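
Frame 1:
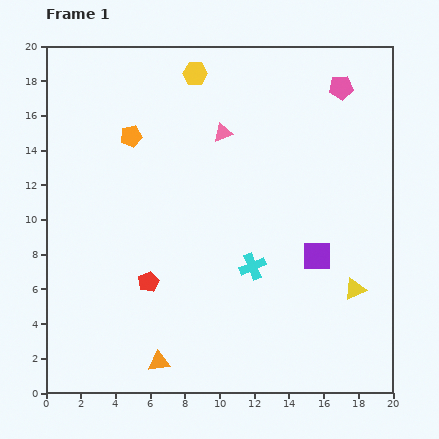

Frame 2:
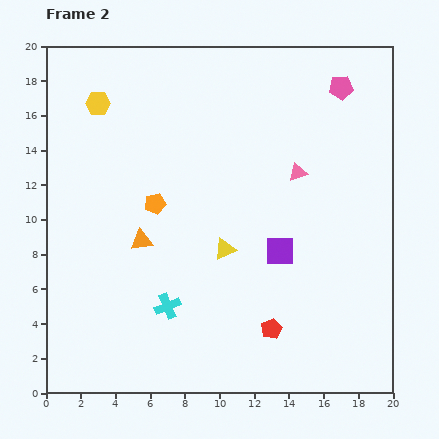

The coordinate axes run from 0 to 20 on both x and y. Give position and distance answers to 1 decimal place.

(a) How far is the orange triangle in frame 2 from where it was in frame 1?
7.1

The orange triangle moved from (6.5, 1.8) to (5.5, 8.8), a distance of √(1.0² + 7.0²) ≈ 7.1.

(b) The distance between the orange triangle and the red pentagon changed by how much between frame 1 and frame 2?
+4.5

Distance in frame 1: 4.6. Distance in frame 2: 9.1.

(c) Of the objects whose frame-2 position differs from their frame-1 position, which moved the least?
the purple square

(moved 2.1)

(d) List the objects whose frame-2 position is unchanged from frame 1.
the pink pentagon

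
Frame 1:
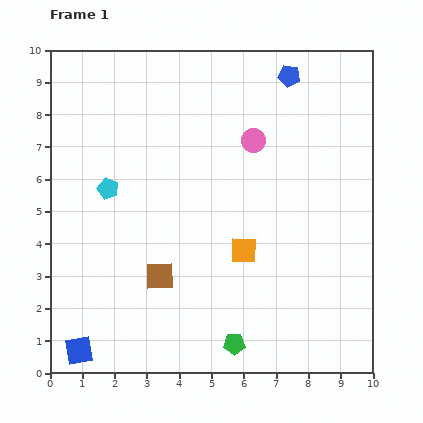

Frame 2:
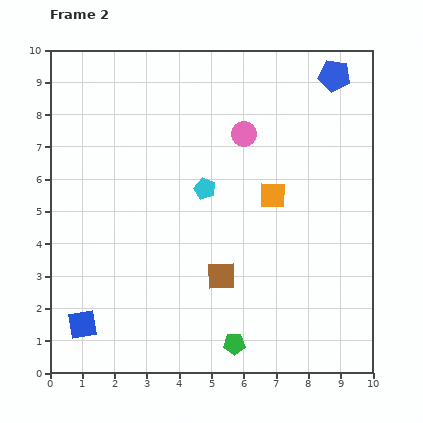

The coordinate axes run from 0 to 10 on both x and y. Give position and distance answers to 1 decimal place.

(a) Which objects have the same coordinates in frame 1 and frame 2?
the green pentagon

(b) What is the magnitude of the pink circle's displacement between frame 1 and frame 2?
0.4

The pink circle moved from (6.3, 7.2) to (6.0, 7.4), a distance of √(0.3² + 0.2²) ≈ 0.4.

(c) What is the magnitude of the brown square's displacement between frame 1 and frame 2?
1.9

The brown square moved from (3.4, 3.0) to (5.3, 3.0), a distance of √(1.9² + 0.0²) ≈ 1.9.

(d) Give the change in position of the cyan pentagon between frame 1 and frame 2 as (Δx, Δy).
(3.0, 0.0)

The cyan pentagon was at (1.8, 5.7) in frame 1 and (4.8, 5.7) in frame 2.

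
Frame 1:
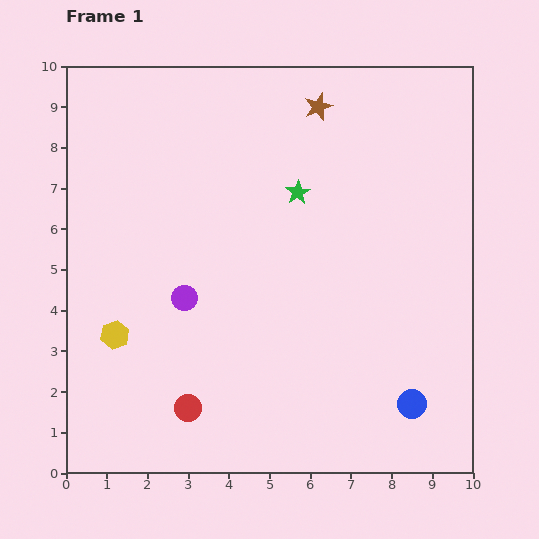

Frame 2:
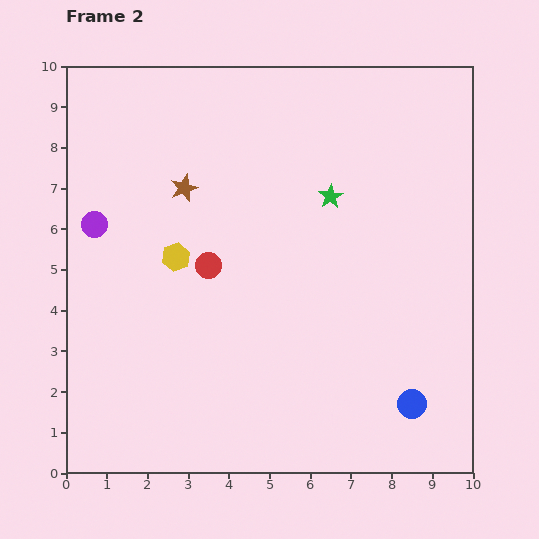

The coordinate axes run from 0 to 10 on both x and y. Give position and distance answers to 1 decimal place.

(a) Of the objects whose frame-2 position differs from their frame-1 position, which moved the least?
the green star

(moved 0.8)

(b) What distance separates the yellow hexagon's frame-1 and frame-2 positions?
2.4

The yellow hexagon moved from (1.2, 3.4) to (2.7, 5.3), a distance of √(1.5² + 1.9²) ≈ 2.4.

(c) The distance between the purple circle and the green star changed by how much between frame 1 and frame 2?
+2.0

Distance in frame 1: 3.8. Distance in frame 2: 5.8.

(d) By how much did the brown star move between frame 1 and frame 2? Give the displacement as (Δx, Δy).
(-3.3, -2.0)

The brown star was at (6.2, 9.0) in frame 1 and (2.9, 7.0) in frame 2.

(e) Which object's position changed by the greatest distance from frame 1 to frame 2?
the brown star

(moved 3.9; next 3.5)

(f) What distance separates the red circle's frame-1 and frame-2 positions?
3.5

The red circle moved from (3.0, 1.6) to (3.5, 5.1), a distance of √(0.5² + 3.5²) ≈ 3.5.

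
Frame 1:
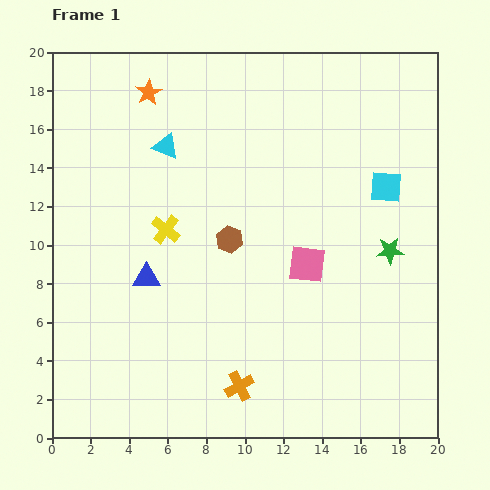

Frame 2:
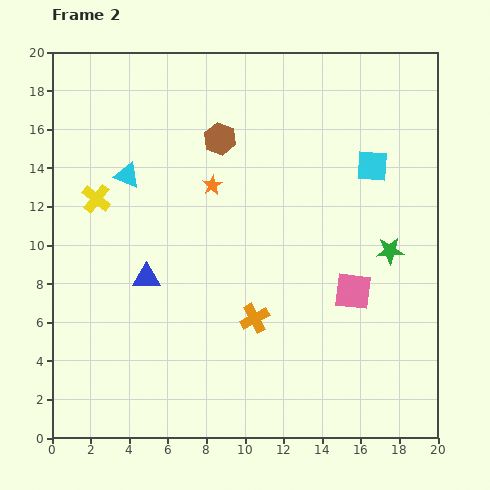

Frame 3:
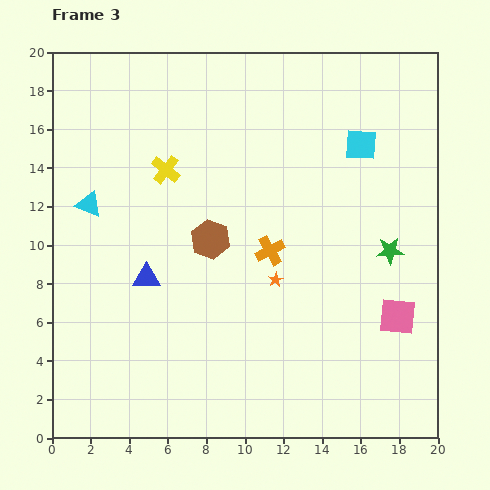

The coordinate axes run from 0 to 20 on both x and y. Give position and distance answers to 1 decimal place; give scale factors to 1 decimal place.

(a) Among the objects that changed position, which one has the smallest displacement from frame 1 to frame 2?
the cyan square

(moved 1.3)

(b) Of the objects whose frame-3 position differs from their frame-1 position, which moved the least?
the brown hexagon

(moved 1.0)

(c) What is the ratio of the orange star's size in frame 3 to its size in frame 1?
0.6×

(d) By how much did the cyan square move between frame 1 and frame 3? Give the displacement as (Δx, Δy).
(-1.3, 2.2)

The cyan square was at (17.3, 13.0) in frame 1 and (16.0, 15.2) in frame 3.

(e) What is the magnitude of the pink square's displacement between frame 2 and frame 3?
2.6

The pink square moved from (15.6, 7.6) to (17.9, 6.3), a distance of √(2.3² + 1.3²) ≈ 2.6.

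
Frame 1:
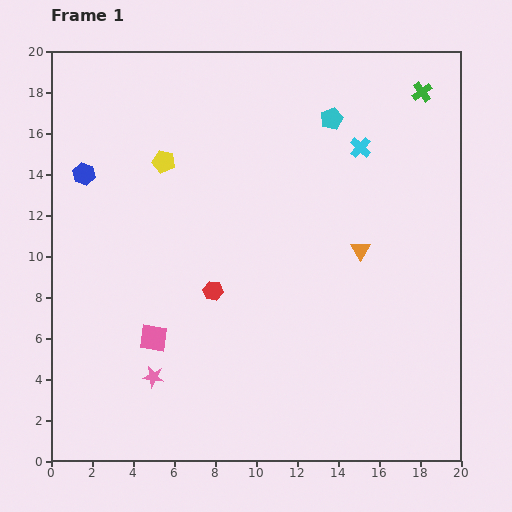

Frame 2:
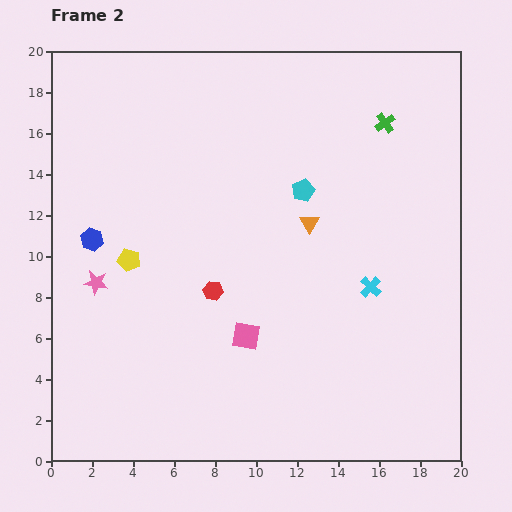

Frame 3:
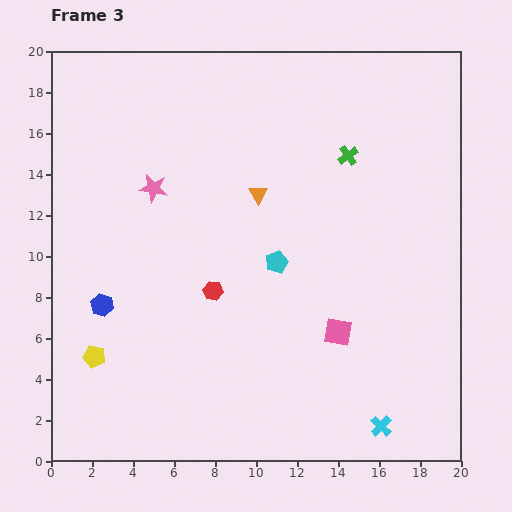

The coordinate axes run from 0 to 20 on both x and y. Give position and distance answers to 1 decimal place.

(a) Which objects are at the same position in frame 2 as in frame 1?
the red hexagon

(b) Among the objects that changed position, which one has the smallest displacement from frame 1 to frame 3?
the green cross

(moved 4.8)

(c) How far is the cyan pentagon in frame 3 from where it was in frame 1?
7.5

The cyan pentagon moved from (13.7, 16.7) to (11.0, 9.7), a distance of √(2.7² + 7.0²) ≈ 7.5.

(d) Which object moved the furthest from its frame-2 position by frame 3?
the cyan cross

(moved 6.8; next 5.4)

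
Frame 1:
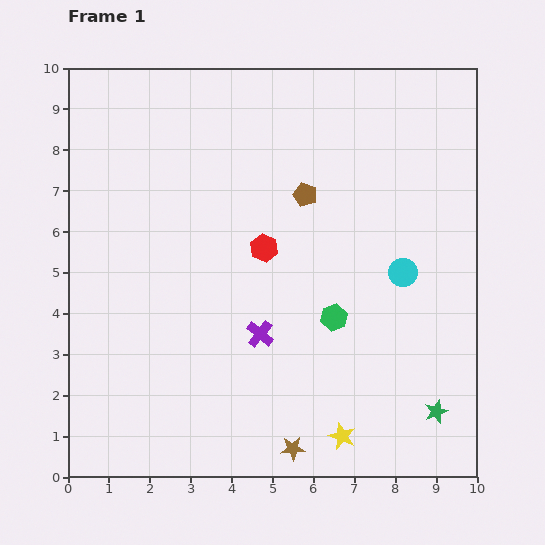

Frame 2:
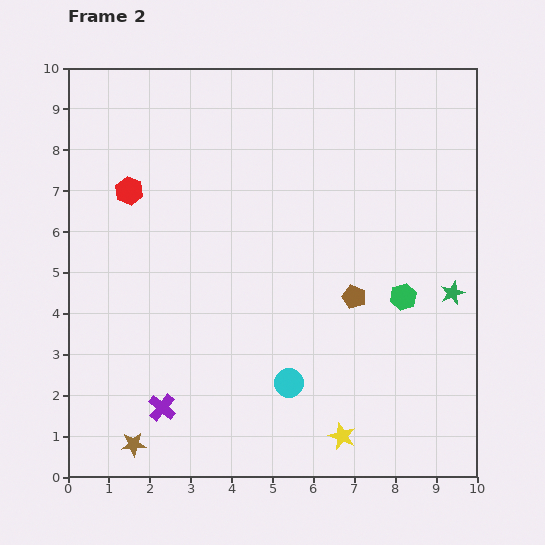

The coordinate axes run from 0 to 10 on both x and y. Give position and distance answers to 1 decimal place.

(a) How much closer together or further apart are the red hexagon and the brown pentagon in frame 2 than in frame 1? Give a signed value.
+4.5

Distance in frame 1: 1.6. Distance in frame 2: 6.1.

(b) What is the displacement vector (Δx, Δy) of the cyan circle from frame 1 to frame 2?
(-2.8, -2.7)

The cyan circle was at (8.2, 5.0) in frame 1 and (5.4, 2.3) in frame 2.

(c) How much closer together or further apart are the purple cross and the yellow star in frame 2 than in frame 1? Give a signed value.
+1.3

Distance in frame 1: 3.2. Distance in frame 2: 4.5.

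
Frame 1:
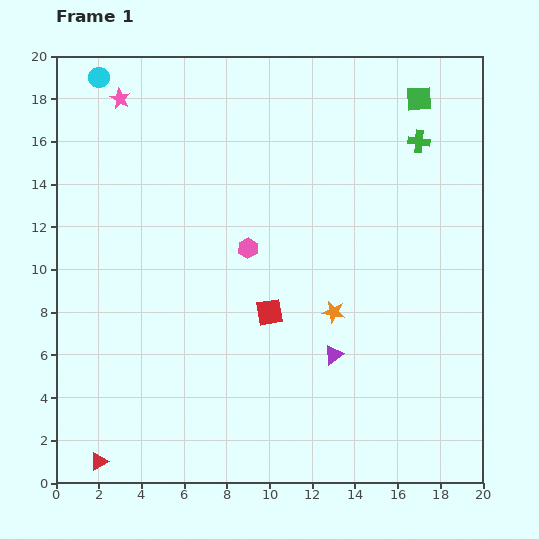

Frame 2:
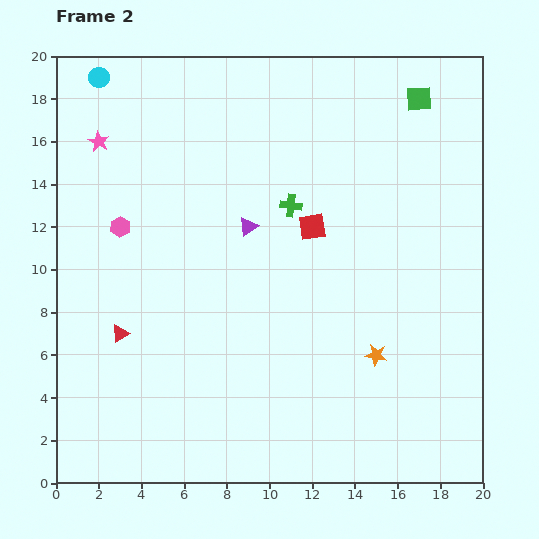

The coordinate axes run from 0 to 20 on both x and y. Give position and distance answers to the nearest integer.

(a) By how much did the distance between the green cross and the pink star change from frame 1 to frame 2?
-5

Distance in frame 1: 14. Distance in frame 2: 9.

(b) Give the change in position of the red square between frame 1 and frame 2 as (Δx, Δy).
(2, 4)

The red square was at (10, 8) in frame 1 and (12, 12) in frame 2.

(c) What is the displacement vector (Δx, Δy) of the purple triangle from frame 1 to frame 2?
(-4, 6)

The purple triangle was at (13, 6) in frame 1 and (9, 12) in frame 2.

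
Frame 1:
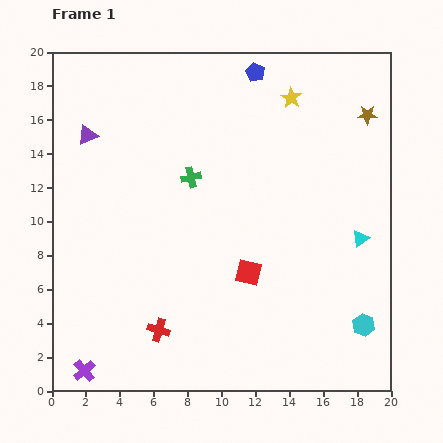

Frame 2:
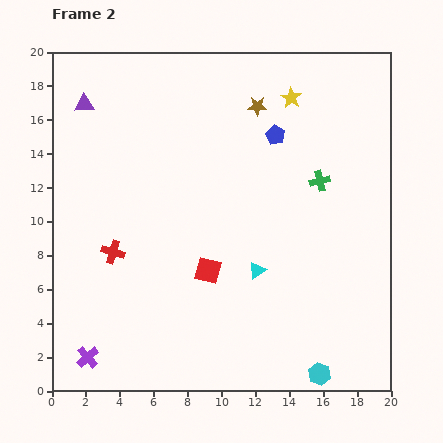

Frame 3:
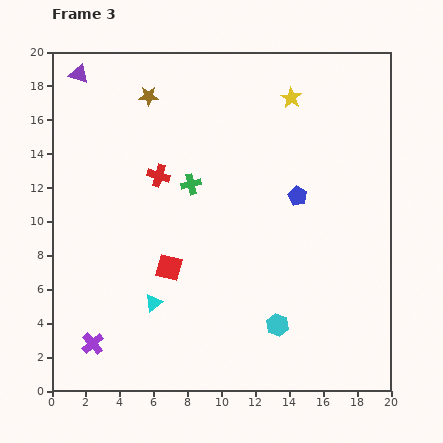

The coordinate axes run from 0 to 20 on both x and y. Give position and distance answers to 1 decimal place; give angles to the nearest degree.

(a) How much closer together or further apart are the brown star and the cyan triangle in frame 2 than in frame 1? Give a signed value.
+2.4

Distance in frame 1: 7.3. Distance in frame 2: 9.7.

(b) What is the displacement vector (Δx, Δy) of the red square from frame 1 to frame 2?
(-2.4, 0.1)

The red square was at (11.6, 7.0) in frame 1 and (9.2, 7.1) in frame 2.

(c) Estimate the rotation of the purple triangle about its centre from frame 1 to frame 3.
44° clockwise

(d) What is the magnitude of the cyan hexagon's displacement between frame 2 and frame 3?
3.8

The cyan hexagon moved from (15.8, 1.0) to (13.3, 3.9), a distance of √(2.5² + 2.9²) ≈ 3.8.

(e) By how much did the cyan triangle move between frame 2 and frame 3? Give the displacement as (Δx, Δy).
(-6.1, -1.9)

The cyan triangle was at (12.1, 7.1) in frame 2 and (6.0, 5.2) in frame 3.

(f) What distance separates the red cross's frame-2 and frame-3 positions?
5.2

The red cross moved from (3.6, 8.2) to (6.3, 12.7), a distance of √(2.7² + 4.5²) ≈ 5.2.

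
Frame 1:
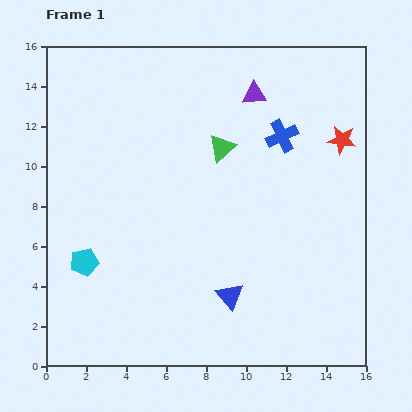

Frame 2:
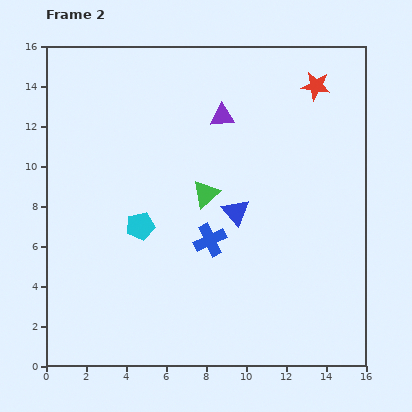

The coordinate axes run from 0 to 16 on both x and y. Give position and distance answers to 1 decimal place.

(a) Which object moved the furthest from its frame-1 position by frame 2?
the blue cross

(moved 6.3; next 4.2)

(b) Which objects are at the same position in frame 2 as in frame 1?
none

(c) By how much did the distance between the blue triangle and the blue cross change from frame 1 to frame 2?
-6.5

Distance in frame 1: 8.4. Distance in frame 2: 1.9.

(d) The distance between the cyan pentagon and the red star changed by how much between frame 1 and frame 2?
-3.1

Distance in frame 1: 14.3. Distance in frame 2: 11.2.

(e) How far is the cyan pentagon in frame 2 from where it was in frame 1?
3.3

The cyan pentagon moved from (1.9, 5.2) to (4.7, 7.0), a distance of √(2.8² + 1.8²) ≈ 3.3.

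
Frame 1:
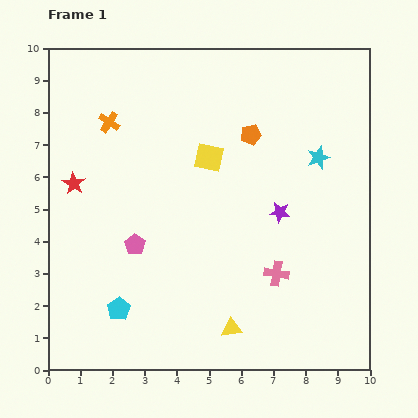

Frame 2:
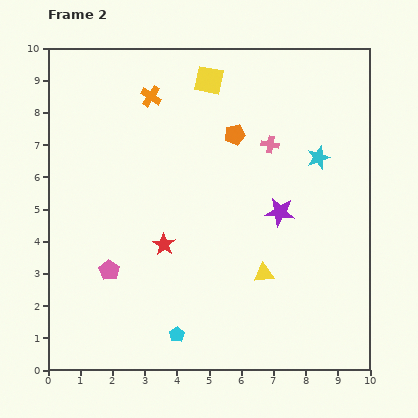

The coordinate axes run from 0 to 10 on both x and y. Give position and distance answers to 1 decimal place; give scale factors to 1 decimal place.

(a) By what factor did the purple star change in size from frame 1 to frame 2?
1.4×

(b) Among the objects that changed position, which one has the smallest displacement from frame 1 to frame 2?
the orange pentagon

(moved 0.5)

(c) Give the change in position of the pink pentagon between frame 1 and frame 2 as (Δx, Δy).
(-0.8, -0.8)

The pink pentagon was at (2.7, 3.9) in frame 1 and (1.9, 3.1) in frame 2.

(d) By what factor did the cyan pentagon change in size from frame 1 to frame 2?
0.7×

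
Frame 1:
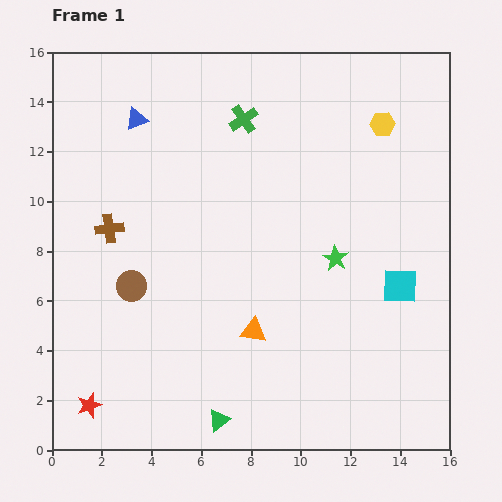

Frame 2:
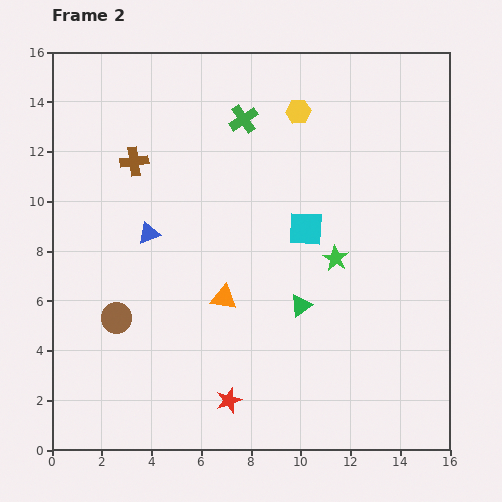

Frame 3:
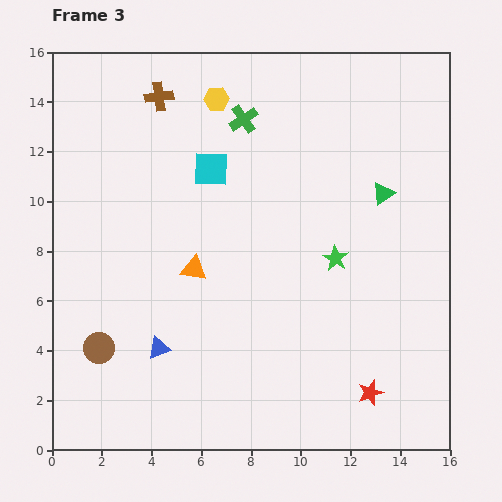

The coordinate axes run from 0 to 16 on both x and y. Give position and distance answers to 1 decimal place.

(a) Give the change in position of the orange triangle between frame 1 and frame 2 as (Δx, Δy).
(-1.2, 1.3)

The orange triangle was at (8.1, 4.8) in frame 1 and (6.9, 6.1) in frame 2.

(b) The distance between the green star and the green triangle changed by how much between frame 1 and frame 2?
-5.6

Distance in frame 1: 8.0. Distance in frame 2: 2.4.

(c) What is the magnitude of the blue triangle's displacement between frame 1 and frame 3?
9.2

The blue triangle moved from (3.4, 13.3) to (4.3, 4.1), a distance of √(0.9² + 9.2²) ≈ 9.2.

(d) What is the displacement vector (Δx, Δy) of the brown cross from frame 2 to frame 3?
(1.0, 2.6)

The brown cross was at (3.3, 11.6) in frame 2 and (4.3, 14.2) in frame 3.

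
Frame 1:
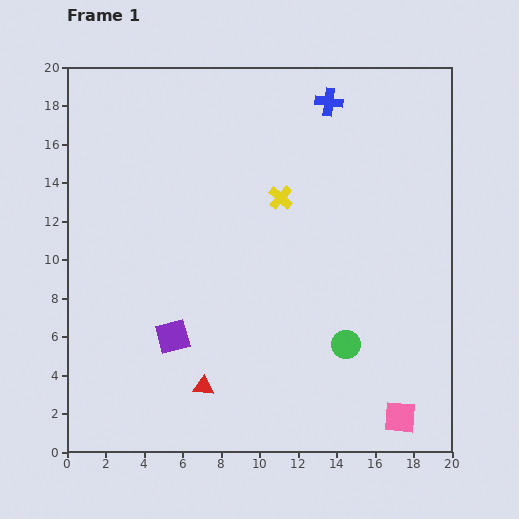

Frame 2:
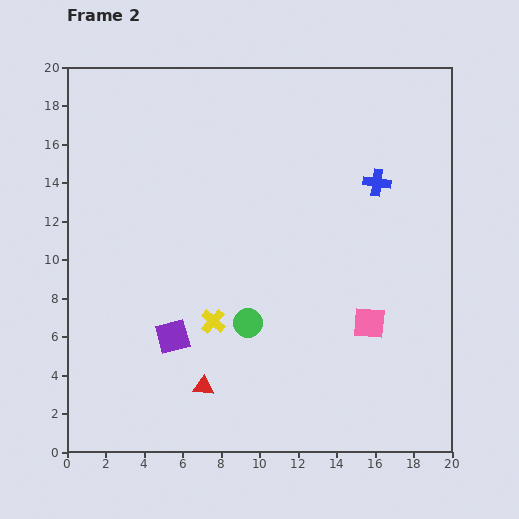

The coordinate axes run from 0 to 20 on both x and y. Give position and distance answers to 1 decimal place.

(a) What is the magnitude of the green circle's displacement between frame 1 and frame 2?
5.2

The green circle moved from (14.5, 5.6) to (9.4, 6.7), a distance of √(5.1² + 1.1²) ≈ 5.2.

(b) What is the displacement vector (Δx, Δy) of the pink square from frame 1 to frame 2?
(-1.6, 4.9)

The pink square was at (17.3, 1.8) in frame 1 and (15.7, 6.7) in frame 2.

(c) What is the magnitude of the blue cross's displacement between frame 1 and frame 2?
4.9

The blue cross moved from (13.6, 18.2) to (16.1, 14.0), a distance of √(2.5² + 4.2²) ≈ 4.9.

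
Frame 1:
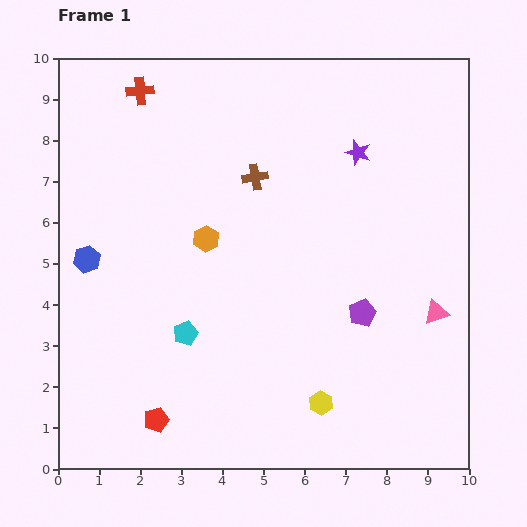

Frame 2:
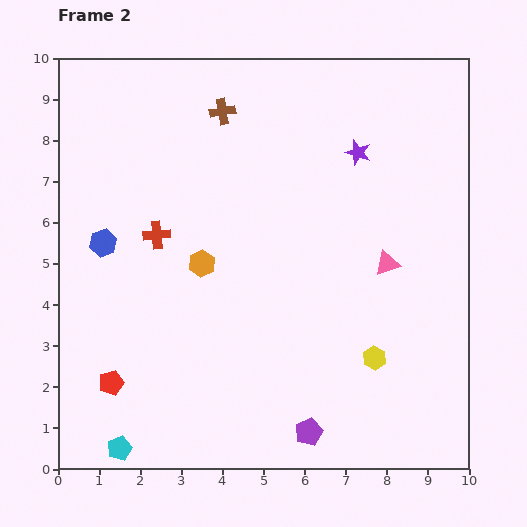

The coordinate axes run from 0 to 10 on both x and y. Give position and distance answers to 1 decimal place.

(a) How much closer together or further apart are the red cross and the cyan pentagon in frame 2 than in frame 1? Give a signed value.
-0.7

Distance in frame 1: 6.0. Distance in frame 2: 5.3.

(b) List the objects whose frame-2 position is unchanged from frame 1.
the purple star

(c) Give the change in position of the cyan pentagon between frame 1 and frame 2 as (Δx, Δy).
(-1.6, -2.8)

The cyan pentagon was at (3.1, 3.3) in frame 1 and (1.5, 0.5) in frame 2.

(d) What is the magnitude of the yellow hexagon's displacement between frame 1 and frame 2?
1.7

The yellow hexagon moved from (6.4, 1.6) to (7.7, 2.7), a distance of √(1.3² + 1.1²) ≈ 1.7.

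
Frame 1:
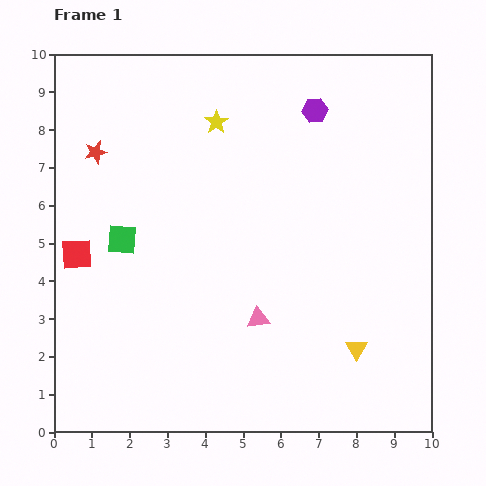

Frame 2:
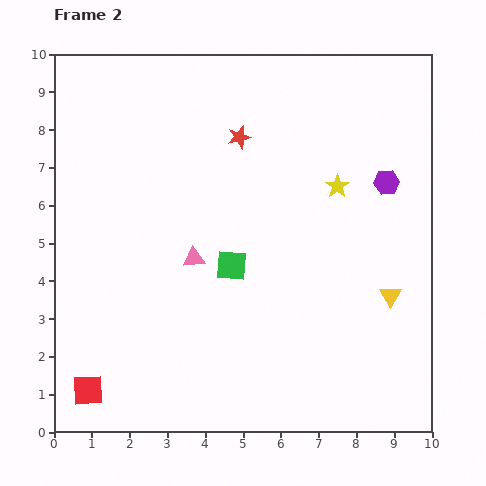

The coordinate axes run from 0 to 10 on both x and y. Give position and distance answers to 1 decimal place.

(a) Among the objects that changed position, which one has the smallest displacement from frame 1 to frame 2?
the yellow triangle

(moved 1.7)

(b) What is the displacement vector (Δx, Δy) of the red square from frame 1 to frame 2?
(0.3, -3.6)

The red square was at (0.6, 4.7) in frame 1 and (0.9, 1.1) in frame 2.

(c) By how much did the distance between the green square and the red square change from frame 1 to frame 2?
+3.7

Distance in frame 1: 1.3. Distance in frame 2: 5.0.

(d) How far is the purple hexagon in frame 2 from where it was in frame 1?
2.7

The purple hexagon moved from (6.9, 8.5) to (8.8, 6.6), a distance of √(1.9² + 1.9²) ≈ 2.7.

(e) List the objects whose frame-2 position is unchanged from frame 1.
none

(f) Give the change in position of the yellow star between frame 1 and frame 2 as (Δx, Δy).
(3.2, -1.7)

The yellow star was at (4.3, 8.2) in frame 1 and (7.5, 6.5) in frame 2.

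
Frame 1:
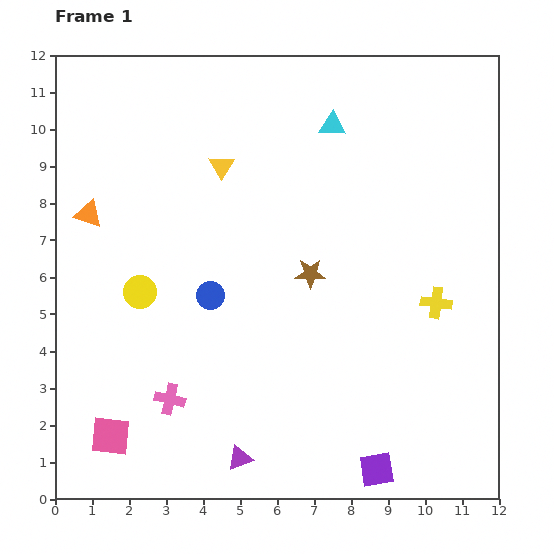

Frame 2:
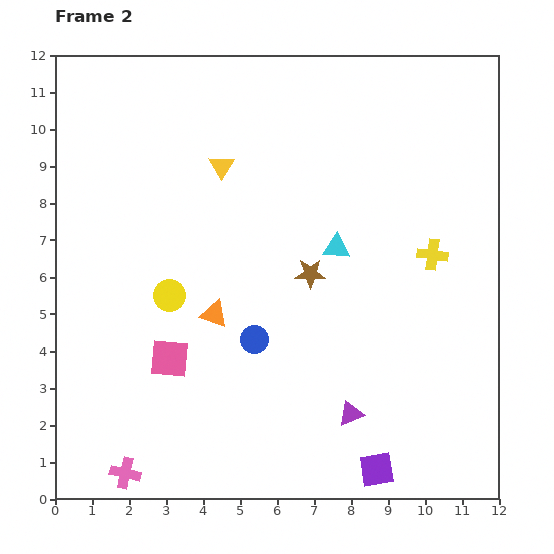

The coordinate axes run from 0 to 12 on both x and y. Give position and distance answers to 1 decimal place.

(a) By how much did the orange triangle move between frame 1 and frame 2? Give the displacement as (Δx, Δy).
(3.4, -2.7)

The orange triangle was at (0.9, 7.7) in frame 1 and (4.3, 5.0) in frame 2.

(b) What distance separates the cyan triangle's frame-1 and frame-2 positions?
3.3

The cyan triangle moved from (7.5, 10.1) to (7.6, 6.8), a distance of √(0.1² + 3.3²) ≈ 3.3.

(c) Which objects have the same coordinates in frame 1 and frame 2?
the purple square, the yellow triangle, the brown star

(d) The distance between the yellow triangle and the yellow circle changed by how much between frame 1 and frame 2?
-0.2

Distance in frame 1: 4.0. Distance in frame 2: 3.8.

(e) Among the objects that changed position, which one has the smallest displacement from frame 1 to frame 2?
the yellow circle

(moved 0.8)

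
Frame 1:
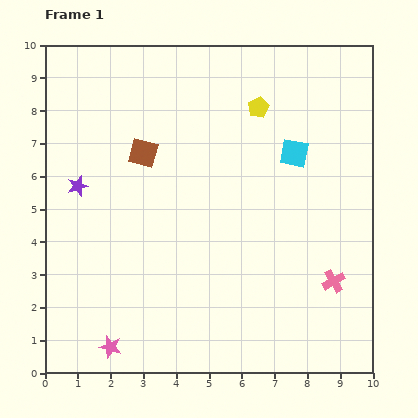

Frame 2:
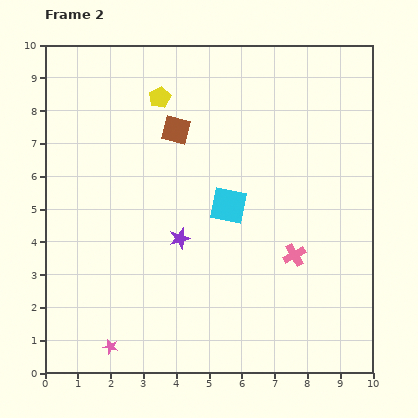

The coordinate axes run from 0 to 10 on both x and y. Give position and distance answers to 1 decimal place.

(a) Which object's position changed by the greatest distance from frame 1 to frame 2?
the purple star

(moved 3.5; next 3.0)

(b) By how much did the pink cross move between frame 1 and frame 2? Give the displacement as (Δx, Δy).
(-1.2, 0.8)

The pink cross was at (8.8, 2.8) in frame 1 and (7.6, 3.6) in frame 2.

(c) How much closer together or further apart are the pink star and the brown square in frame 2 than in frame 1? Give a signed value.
+0.9

Distance in frame 1: 6.0. Distance in frame 2: 6.9.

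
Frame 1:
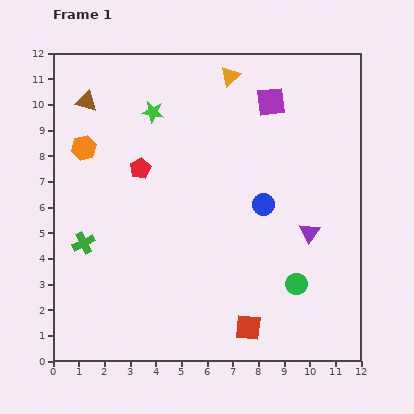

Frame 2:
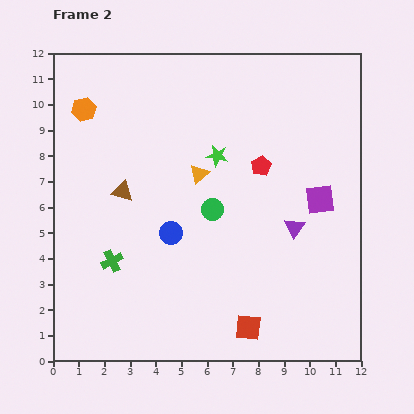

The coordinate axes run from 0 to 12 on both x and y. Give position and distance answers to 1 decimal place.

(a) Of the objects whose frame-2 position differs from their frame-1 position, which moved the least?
the purple triangle

(moved 0.6)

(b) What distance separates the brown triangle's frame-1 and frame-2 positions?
3.8

The brown triangle moved from (1.3, 10.1) to (2.7, 6.6), a distance of √(1.4² + 3.5²) ≈ 3.8.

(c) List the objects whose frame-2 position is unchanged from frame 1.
the red square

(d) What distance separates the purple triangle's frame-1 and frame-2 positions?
0.6

The purple triangle moved from (10.0, 5.0) to (9.4, 5.2), a distance of √(0.6² + 0.2²) ≈ 0.6.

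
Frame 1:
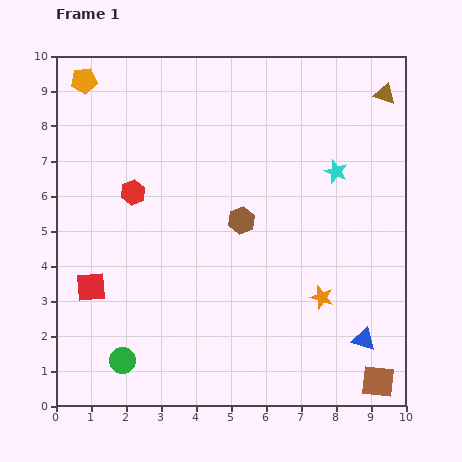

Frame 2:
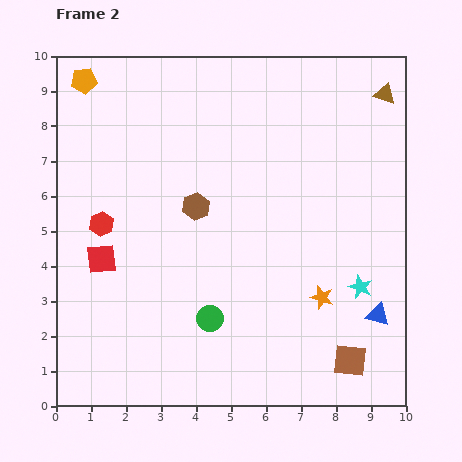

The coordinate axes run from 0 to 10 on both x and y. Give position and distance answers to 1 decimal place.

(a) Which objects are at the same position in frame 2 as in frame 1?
the brown triangle, the orange star, the orange pentagon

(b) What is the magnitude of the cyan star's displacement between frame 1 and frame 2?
3.4

The cyan star moved from (8.0, 6.7) to (8.7, 3.4), a distance of √(0.7² + 3.3²) ≈ 3.4.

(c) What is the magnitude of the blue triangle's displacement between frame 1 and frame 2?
0.8

The blue triangle moved from (8.8, 1.9) to (9.2, 2.6), a distance of √(0.4² + 0.7²) ≈ 0.8.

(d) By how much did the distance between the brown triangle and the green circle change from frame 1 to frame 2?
-2.6

Distance in frame 1: 10.7. Distance in frame 2: 8.1.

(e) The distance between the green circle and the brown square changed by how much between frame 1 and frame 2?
-3.1

Distance in frame 1: 7.3. Distance in frame 2: 4.2.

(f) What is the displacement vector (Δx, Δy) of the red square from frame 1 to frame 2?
(0.3, 0.8)

The red square was at (1.0, 3.4) in frame 1 and (1.3, 4.2) in frame 2.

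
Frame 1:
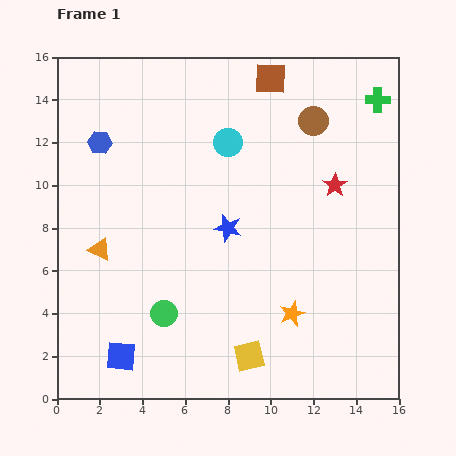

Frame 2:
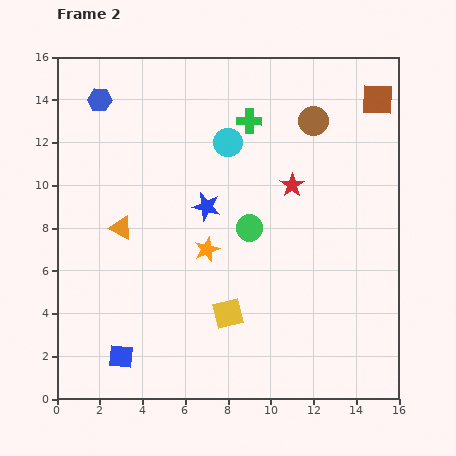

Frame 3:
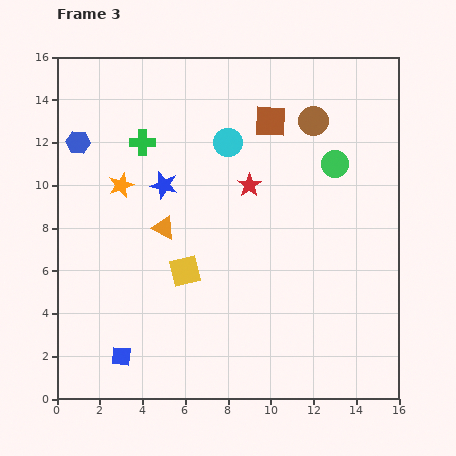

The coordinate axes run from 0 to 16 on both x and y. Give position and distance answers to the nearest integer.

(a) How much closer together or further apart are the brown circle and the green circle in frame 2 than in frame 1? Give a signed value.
-5

Distance in frame 1: 11. Distance in frame 2: 6.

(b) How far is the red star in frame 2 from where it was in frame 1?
2

The red star moved from (13, 10) to (11, 10), a distance of √(2² + 0²) ≈ 2.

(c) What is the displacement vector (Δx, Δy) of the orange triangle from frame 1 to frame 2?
(1, 1)

The orange triangle was at (2, 7) in frame 1 and (3, 8) in frame 2.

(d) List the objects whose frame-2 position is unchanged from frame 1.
the brown circle, the cyan circle, the blue square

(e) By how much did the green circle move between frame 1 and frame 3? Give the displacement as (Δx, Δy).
(8, 7)

The green circle was at (5, 4) in frame 1 and (13, 11) in frame 3.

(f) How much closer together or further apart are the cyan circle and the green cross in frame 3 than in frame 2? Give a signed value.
+3

Distance in frame 2: 1. Distance in frame 3: 4.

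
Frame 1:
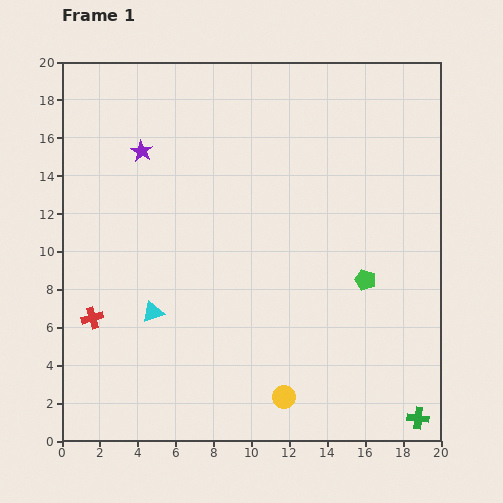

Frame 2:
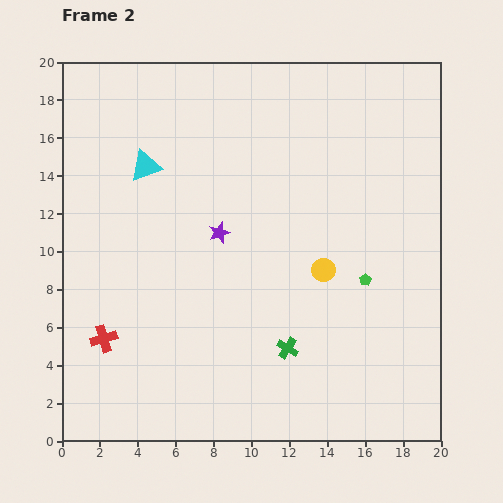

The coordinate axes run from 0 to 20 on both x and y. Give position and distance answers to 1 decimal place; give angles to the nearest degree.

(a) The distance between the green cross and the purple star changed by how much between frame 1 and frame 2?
-13.2

Distance in frame 1: 20.3. Distance in frame 2: 7.1.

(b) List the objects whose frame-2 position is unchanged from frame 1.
the green pentagon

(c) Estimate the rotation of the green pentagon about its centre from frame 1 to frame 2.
21° clockwise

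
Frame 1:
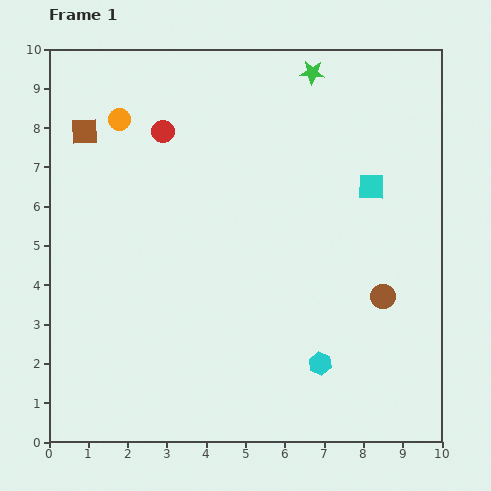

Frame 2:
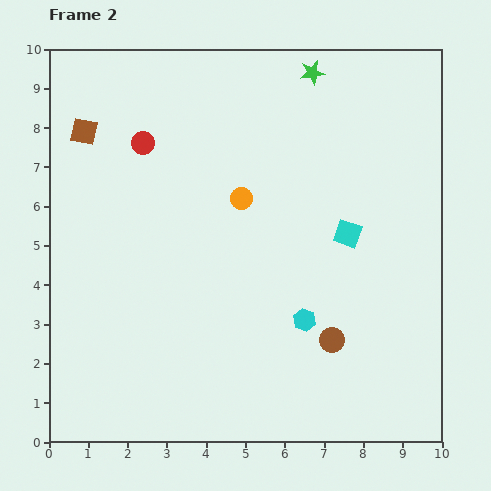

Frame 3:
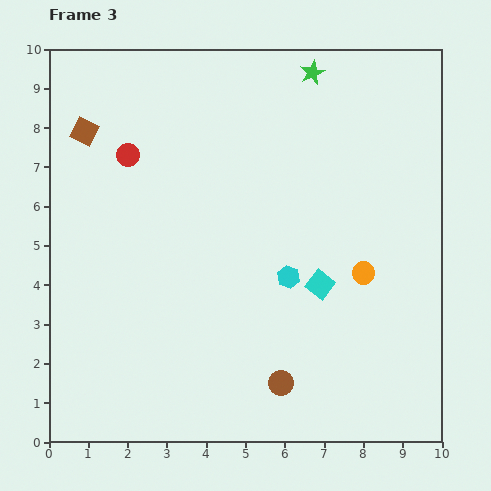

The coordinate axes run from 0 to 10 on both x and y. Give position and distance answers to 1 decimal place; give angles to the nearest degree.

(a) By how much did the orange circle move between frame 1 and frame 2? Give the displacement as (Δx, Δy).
(3.1, -2.0)

The orange circle was at (1.8, 8.2) in frame 1 and (4.9, 6.2) in frame 2.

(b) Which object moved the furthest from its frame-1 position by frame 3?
the orange circle

(moved 7.3; next 3.4)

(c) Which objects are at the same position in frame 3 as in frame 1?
the green star, the brown square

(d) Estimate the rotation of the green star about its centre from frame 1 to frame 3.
30° counter-clockwise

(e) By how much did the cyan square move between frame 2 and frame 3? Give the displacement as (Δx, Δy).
(-0.7, -1.3)

The cyan square was at (7.6, 5.3) in frame 2 and (6.9, 4.0) in frame 3.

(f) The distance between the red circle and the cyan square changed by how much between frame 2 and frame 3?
+0.2

Distance in frame 2: 5.7. Distance in frame 3: 5.9.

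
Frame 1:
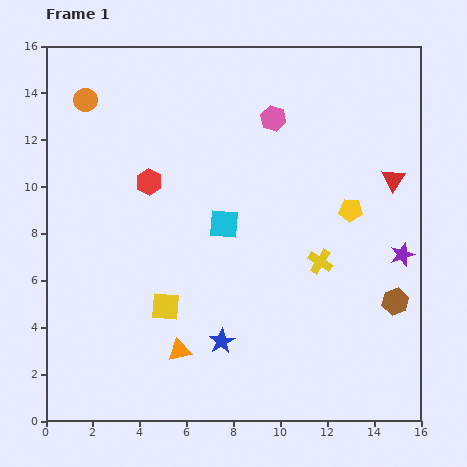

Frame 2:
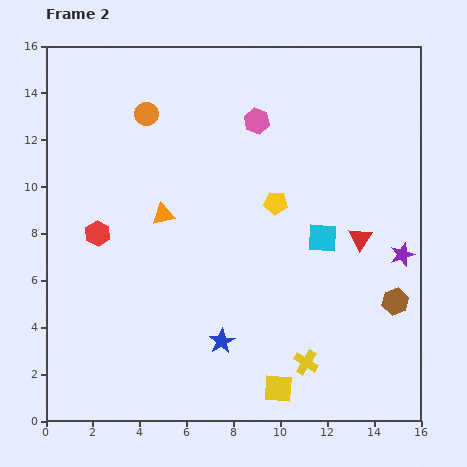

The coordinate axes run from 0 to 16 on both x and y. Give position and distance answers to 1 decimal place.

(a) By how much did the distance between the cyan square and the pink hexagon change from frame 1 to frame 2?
+0.7

Distance in frame 1: 5.0. Distance in frame 2: 5.7.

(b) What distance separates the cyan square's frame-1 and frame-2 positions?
4.2

The cyan square moved from (7.6, 8.4) to (11.8, 7.8), a distance of √(4.2² + 0.6²) ≈ 4.2.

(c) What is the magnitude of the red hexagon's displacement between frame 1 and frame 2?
3.1

The red hexagon moved from (4.4, 10.2) to (2.2, 8.0), a distance of √(2.2² + 2.2²) ≈ 3.1.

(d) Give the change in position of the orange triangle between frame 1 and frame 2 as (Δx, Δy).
(-0.7, 5.8)

The orange triangle was at (5.7, 3.0) in frame 1 and (5.0, 8.8) in frame 2.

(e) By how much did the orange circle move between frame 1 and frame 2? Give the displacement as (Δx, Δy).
(2.6, -0.6)

The orange circle was at (1.7, 13.7) in frame 1 and (4.3, 13.1) in frame 2.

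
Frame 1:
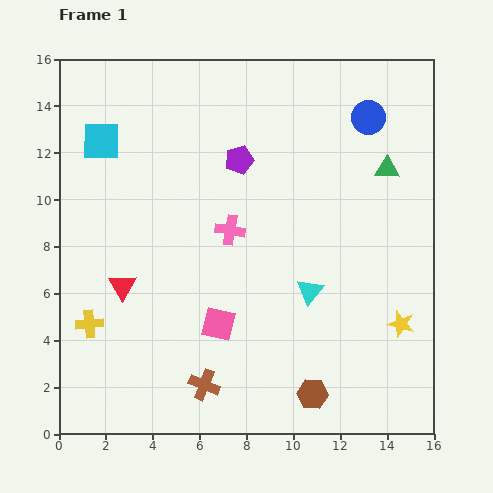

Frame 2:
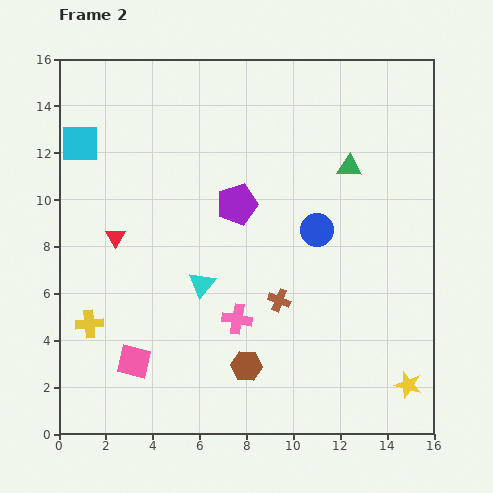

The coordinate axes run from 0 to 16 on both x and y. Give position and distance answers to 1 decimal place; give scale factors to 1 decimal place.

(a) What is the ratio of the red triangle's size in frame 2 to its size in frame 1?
0.7×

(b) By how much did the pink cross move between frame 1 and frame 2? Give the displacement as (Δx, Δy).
(0.3, -3.8)

The pink cross was at (7.3, 8.7) in frame 1 and (7.6, 4.9) in frame 2.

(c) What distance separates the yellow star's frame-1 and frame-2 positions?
2.6

The yellow star moved from (14.6, 4.7) to (14.9, 2.1), a distance of √(0.3² + 2.6²) ≈ 2.6.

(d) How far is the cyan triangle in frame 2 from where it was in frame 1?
4.6

The cyan triangle moved from (10.7, 6.1) to (6.1, 6.4), a distance of √(4.6² + 0.3²) ≈ 4.6.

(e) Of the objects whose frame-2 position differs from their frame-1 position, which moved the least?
the cyan square

(moved 0.9)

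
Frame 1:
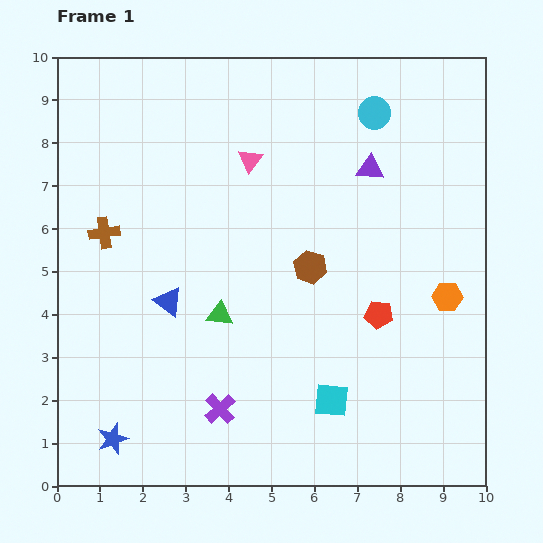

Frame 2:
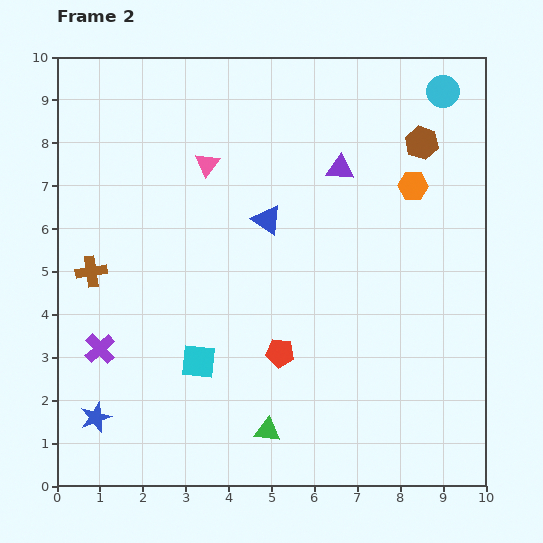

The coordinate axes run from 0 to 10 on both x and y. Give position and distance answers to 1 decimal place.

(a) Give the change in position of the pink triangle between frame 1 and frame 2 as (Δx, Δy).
(-1.0, -0.1)

The pink triangle was at (4.5, 7.6) in frame 1 and (3.5, 7.5) in frame 2.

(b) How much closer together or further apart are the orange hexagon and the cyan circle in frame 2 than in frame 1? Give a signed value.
-2.3

Distance in frame 1: 4.6. Distance in frame 2: 2.3.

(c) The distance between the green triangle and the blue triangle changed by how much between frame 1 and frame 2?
+3.7

Distance in frame 1: 1.2. Distance in frame 2: 4.9.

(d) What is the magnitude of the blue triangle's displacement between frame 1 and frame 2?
3.0

The blue triangle moved from (2.6, 4.3) to (4.9, 6.2), a distance of √(2.3² + 1.9²) ≈ 3.0.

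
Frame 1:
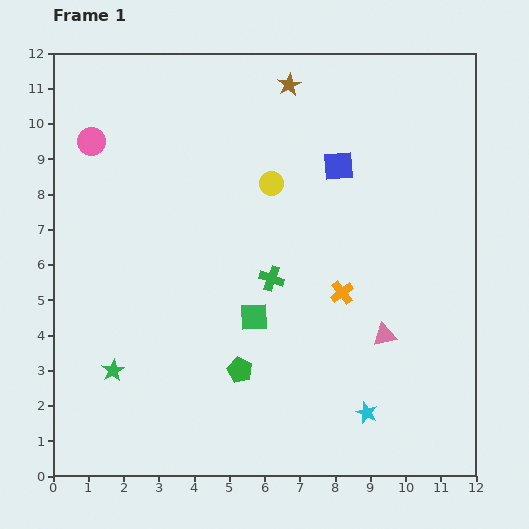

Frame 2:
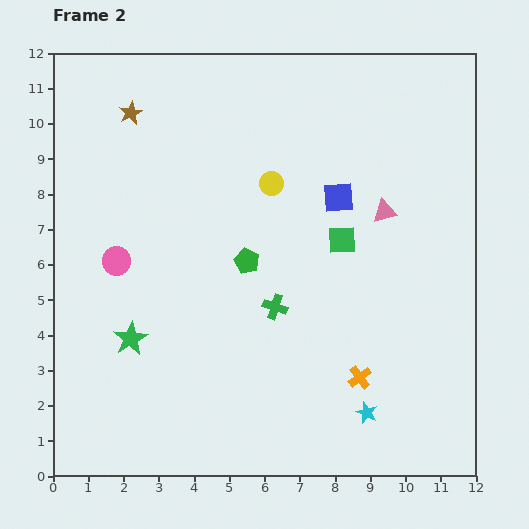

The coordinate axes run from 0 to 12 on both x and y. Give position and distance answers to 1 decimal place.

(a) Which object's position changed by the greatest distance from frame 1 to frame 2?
the brown star

(moved 4.6; next 3.5)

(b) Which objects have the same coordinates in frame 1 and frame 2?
the yellow circle, the cyan star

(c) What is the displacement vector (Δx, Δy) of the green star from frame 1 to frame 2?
(0.5, 0.9)

The green star was at (1.7, 3.0) in frame 1 and (2.2, 3.9) in frame 2.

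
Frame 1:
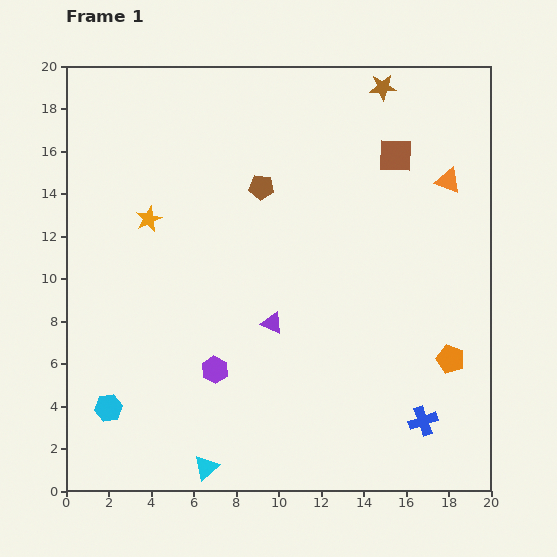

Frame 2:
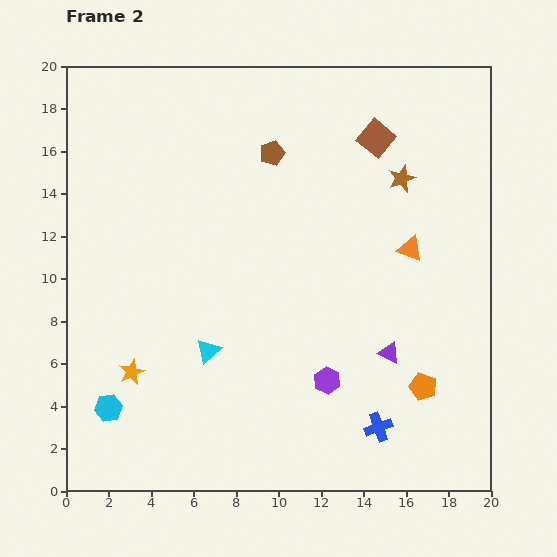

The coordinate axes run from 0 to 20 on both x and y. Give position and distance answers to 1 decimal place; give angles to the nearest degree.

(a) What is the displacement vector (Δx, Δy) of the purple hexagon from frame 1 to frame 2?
(5.3, -0.5)

The purple hexagon was at (7.0, 5.7) in frame 1 and (12.3, 5.2) in frame 2.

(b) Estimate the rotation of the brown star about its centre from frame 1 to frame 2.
18° counter-clockwise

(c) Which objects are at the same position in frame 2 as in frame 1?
the cyan hexagon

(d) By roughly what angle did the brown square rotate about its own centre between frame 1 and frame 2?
38° clockwise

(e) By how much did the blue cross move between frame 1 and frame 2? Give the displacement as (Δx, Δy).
(-2.1, -0.3)

The blue cross was at (16.8, 3.3) in frame 1 and (14.7, 3.0) in frame 2.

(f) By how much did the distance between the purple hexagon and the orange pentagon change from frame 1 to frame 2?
-6.6

Distance in frame 1: 11.1. Distance in frame 2: 4.5.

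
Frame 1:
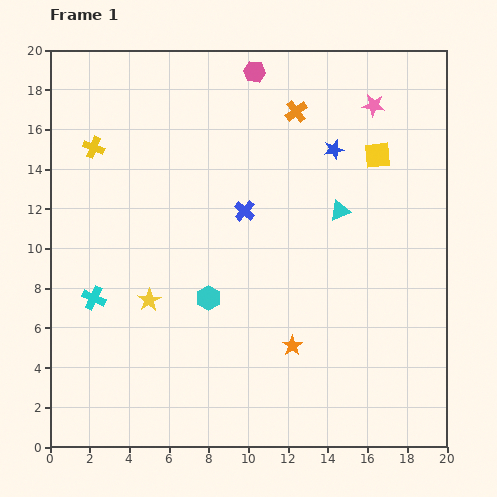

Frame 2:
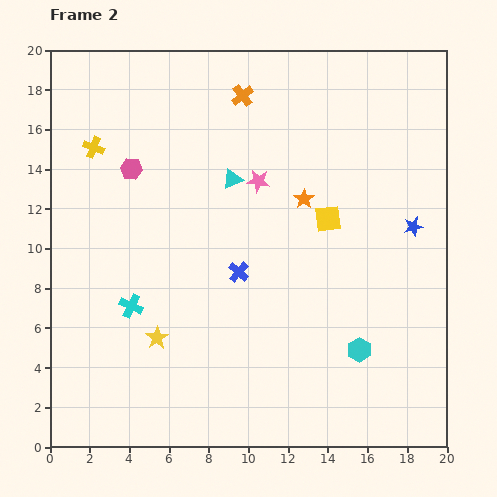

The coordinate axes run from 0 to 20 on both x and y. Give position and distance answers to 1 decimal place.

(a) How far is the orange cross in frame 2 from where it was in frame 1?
2.8

The orange cross moved from (12.4, 16.9) to (9.7, 17.7), a distance of √(2.7² + 0.8²) ≈ 2.8.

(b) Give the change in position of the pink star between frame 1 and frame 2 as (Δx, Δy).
(-5.8, -3.8)

The pink star was at (16.3, 17.2) in frame 1 and (10.5, 13.4) in frame 2.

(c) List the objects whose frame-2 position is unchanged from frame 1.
the yellow cross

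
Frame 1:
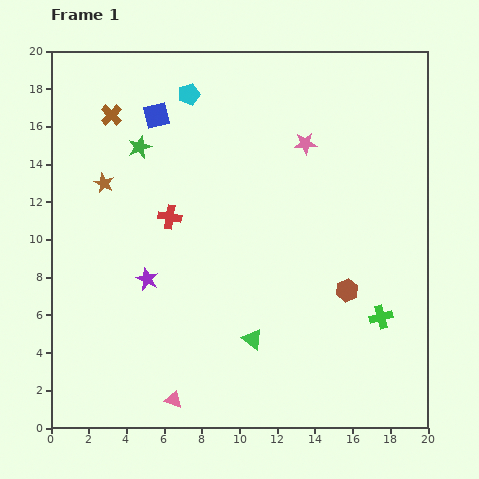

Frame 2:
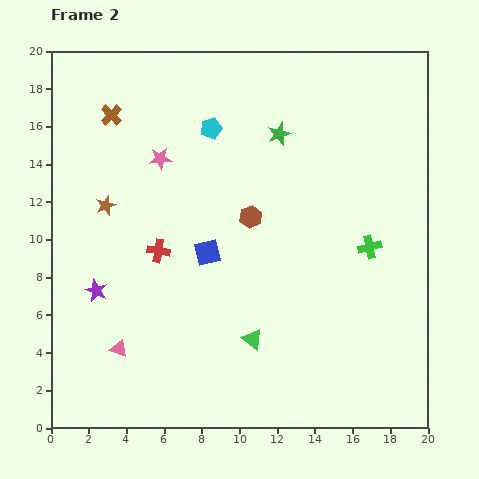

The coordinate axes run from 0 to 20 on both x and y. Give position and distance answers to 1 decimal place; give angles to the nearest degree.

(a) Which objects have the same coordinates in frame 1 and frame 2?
the green triangle, the brown cross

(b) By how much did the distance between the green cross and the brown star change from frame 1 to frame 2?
-2.1

Distance in frame 1: 16.3. Distance in frame 2: 14.2.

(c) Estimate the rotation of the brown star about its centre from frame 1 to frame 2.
26° clockwise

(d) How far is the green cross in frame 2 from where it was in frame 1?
3.7

The green cross moved from (17.5, 5.9) to (16.9, 9.6), a distance of √(0.6² + 3.7²) ≈ 3.7.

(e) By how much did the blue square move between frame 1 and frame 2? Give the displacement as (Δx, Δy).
(2.7, -7.3)

The blue square was at (5.6, 16.6) in frame 1 and (8.3, 9.3) in frame 2.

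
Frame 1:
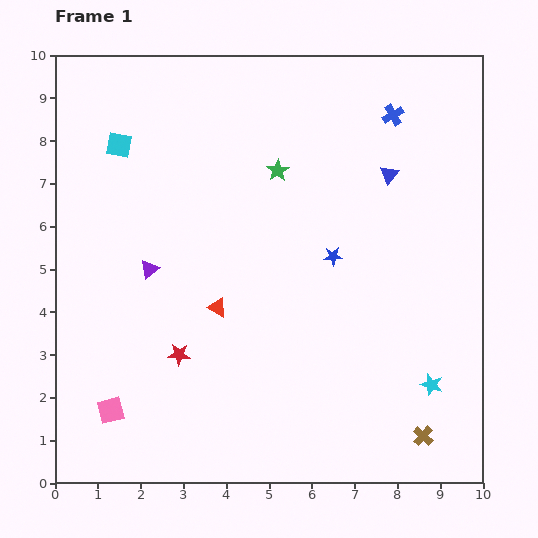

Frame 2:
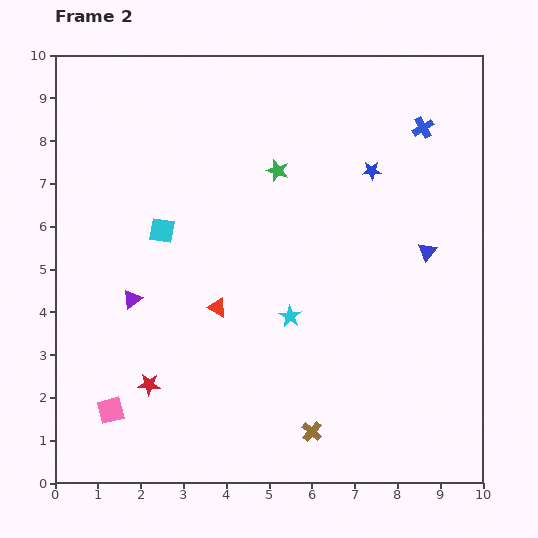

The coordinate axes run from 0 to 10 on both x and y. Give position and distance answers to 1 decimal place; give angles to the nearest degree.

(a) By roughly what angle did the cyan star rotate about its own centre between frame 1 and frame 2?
16° clockwise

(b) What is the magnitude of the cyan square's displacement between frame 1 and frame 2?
2.2

The cyan square moved from (1.5, 7.9) to (2.5, 5.9), a distance of √(1.0² + 2.0²) ≈ 2.2.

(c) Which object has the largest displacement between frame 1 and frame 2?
the cyan star

(moved 3.7; next 2.6)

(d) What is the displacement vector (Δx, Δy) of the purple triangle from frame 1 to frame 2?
(-0.4, -0.7)

The purple triangle was at (2.2, 5.0) in frame 1 and (1.8, 4.3) in frame 2.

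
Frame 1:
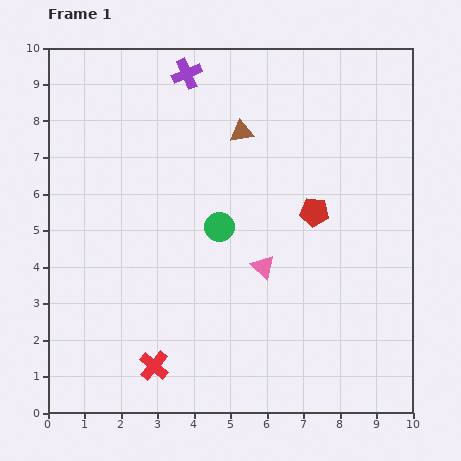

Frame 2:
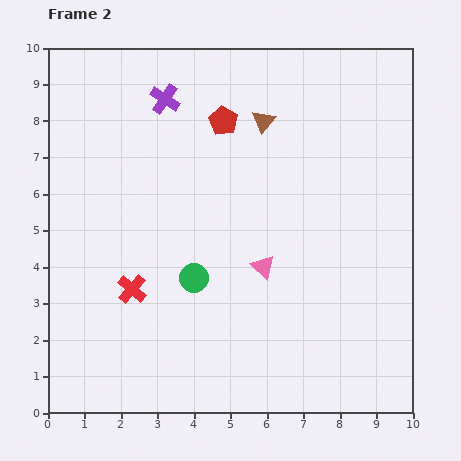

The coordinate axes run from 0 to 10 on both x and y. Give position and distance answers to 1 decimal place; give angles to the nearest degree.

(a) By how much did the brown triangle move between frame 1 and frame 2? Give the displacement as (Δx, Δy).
(0.6, 0.3)

The brown triangle was at (5.3, 7.7) in frame 1 and (5.9, 8.0) in frame 2.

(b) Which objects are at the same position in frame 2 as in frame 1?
the pink triangle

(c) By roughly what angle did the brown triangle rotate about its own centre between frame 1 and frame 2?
41° counter-clockwise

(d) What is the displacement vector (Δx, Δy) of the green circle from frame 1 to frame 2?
(-0.7, -1.4)

The green circle was at (4.7, 5.1) in frame 1 and (4.0, 3.7) in frame 2.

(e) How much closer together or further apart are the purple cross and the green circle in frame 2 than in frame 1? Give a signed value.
+0.7

Distance in frame 1: 4.3. Distance in frame 2: 5.0.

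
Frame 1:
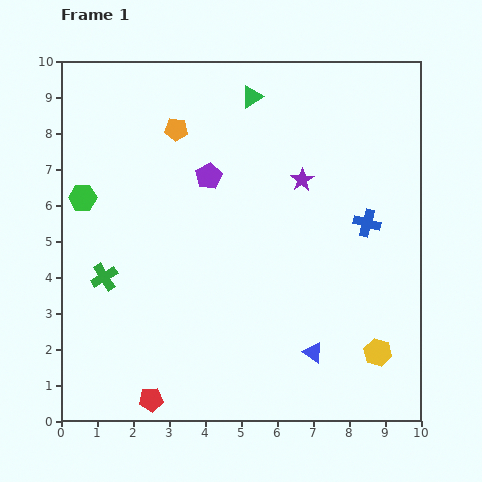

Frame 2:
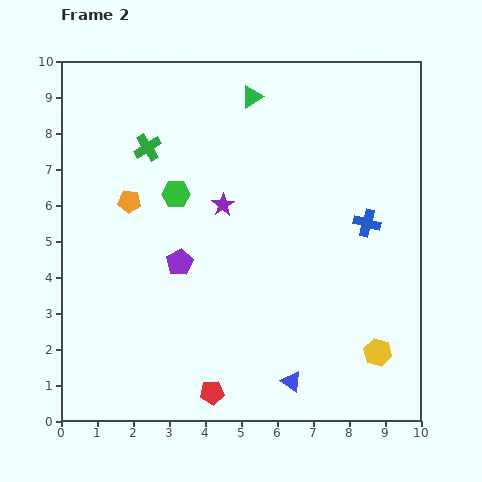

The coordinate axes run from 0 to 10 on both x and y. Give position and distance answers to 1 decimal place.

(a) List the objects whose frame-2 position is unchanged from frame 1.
the blue cross, the green triangle, the yellow hexagon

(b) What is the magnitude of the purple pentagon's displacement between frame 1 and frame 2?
2.5

The purple pentagon moved from (4.1, 6.8) to (3.3, 4.4), a distance of √(0.8² + 2.4²) ≈ 2.5.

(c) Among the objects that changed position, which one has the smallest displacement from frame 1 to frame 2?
the blue triangle

(moved 1.0)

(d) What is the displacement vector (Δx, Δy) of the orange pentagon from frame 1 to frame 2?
(-1.3, -2.0)

The orange pentagon was at (3.2, 8.1) in frame 1 and (1.9, 6.1) in frame 2.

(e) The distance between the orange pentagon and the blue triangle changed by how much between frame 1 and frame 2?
-0.6

Distance in frame 1: 7.3. Distance in frame 2: 6.7.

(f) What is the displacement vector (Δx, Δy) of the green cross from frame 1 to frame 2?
(1.2, 3.6)

The green cross was at (1.2, 4.0) in frame 1 and (2.4, 7.6) in frame 2.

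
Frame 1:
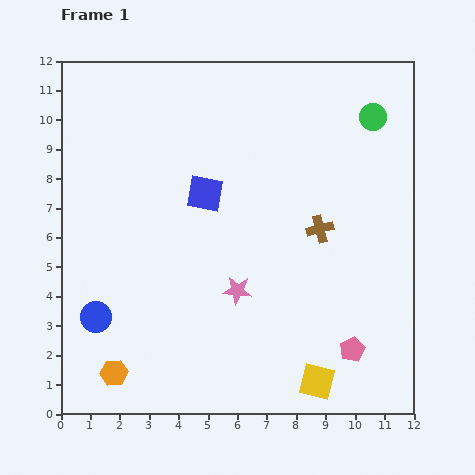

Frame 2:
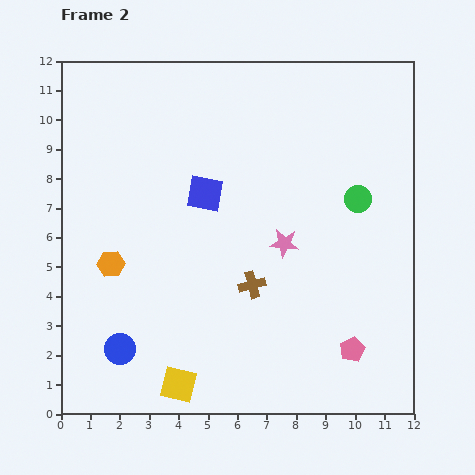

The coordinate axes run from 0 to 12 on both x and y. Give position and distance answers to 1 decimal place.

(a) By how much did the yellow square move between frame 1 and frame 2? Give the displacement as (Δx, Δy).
(-4.7, -0.1)

The yellow square was at (8.7, 1.1) in frame 1 and (4.0, 1.0) in frame 2.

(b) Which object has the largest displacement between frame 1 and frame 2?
the yellow square

(moved 4.7; next 3.7)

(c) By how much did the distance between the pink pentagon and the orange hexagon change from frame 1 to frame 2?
+0.6

Distance in frame 1: 8.1. Distance in frame 2: 8.7.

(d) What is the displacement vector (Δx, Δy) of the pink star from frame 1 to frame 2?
(1.6, 1.6)

The pink star was at (6.0, 4.2) in frame 1 and (7.6, 5.8) in frame 2.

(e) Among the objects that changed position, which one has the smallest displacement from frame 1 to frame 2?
the blue circle

(moved 1.4)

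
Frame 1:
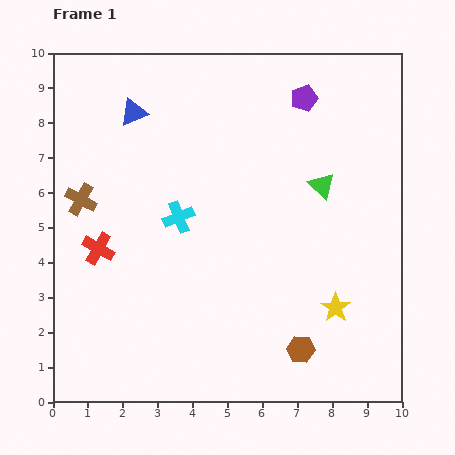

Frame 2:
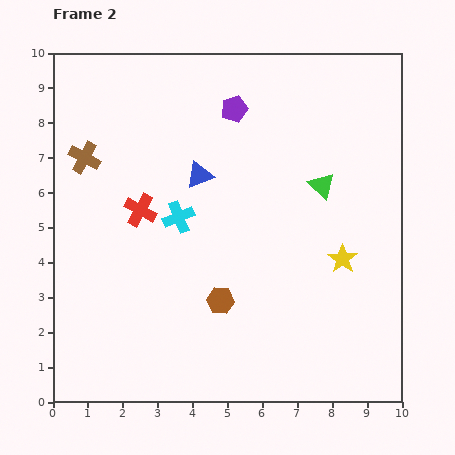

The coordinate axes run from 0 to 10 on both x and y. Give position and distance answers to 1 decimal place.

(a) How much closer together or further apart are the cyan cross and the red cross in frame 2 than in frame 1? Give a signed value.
-1.4

Distance in frame 1: 2.5. Distance in frame 2: 1.1.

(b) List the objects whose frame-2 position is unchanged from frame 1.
the green triangle, the cyan cross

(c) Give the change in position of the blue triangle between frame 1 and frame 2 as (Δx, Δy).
(1.9, -1.8)

The blue triangle was at (2.3, 8.3) in frame 1 and (4.2, 6.5) in frame 2.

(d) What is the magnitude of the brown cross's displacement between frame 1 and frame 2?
1.2

The brown cross moved from (0.8, 5.8) to (0.9, 7.0), a distance of √(0.1² + 1.2²) ≈ 1.2.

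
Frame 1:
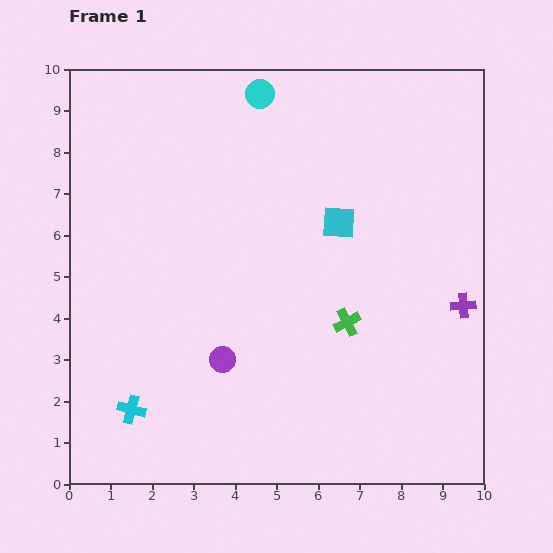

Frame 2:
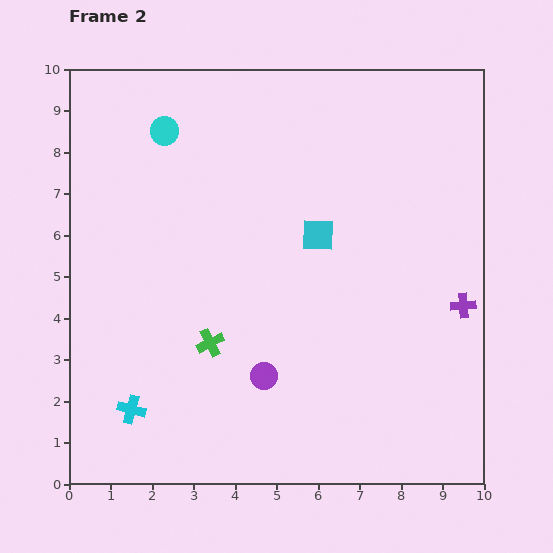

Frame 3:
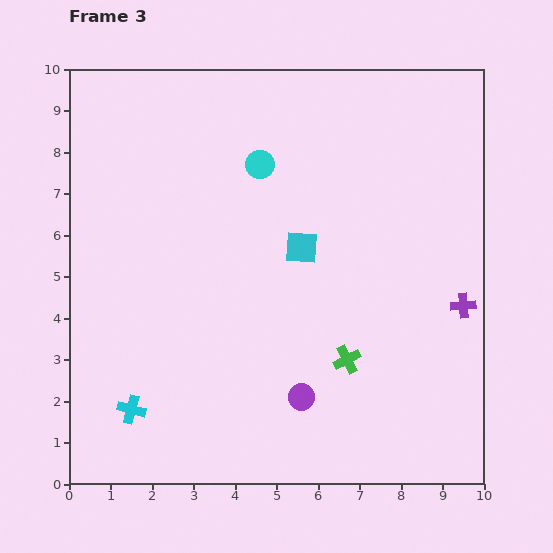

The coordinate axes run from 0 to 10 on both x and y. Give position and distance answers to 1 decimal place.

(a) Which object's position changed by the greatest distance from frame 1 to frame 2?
the green cross

(moved 3.3; next 2.5)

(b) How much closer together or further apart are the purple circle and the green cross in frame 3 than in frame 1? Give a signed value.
-1.7

Distance in frame 1: 3.1. Distance in frame 3: 1.4.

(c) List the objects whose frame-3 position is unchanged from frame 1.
the purple cross, the cyan cross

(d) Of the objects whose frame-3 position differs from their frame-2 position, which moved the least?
the cyan square

(moved 0.5)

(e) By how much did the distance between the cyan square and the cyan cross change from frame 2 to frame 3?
-0.5

Distance in frame 2: 6.2. Distance in frame 3: 5.7.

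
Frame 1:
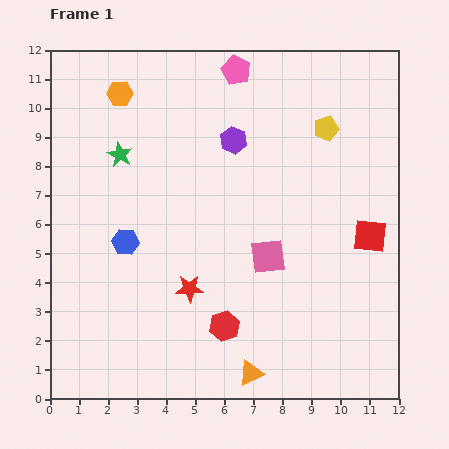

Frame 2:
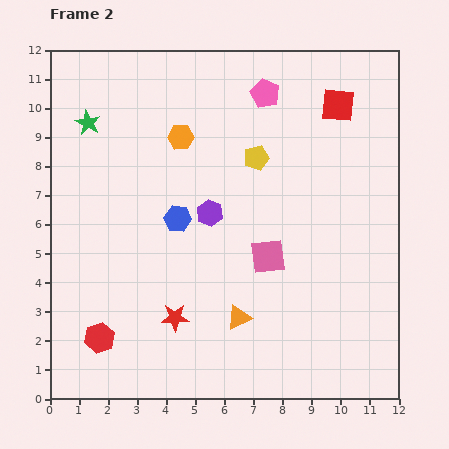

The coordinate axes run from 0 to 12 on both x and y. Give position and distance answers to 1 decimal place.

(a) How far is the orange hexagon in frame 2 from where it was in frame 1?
2.6

The orange hexagon moved from (2.4, 10.5) to (4.5, 9.0), a distance of √(2.1² + 1.5²) ≈ 2.6.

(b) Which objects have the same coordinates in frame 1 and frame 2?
the pink square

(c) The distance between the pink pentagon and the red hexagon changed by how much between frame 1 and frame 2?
+1.4

Distance in frame 1: 8.8. Distance in frame 2: 10.2.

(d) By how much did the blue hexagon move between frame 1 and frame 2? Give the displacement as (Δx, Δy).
(1.8, 0.8)

The blue hexagon was at (2.6, 5.4) in frame 1 and (4.4, 6.2) in frame 2.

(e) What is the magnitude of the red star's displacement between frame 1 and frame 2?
1.1

The red star moved from (4.8, 3.8) to (4.3, 2.8), a distance of √(0.5² + 1.0²) ≈ 1.1.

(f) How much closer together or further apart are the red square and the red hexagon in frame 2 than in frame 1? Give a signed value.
+5.6

Distance in frame 1: 5.9. Distance in frame 2: 11.5.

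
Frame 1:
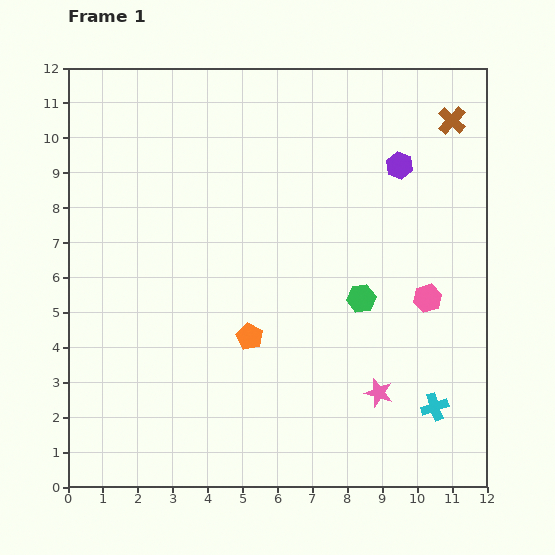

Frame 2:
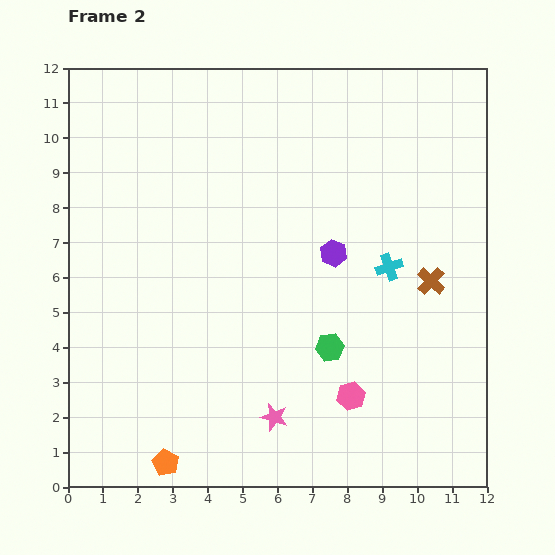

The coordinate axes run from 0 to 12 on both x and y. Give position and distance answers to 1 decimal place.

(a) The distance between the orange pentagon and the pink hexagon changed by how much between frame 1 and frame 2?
+0.4

Distance in frame 1: 5.2. Distance in frame 2: 5.6.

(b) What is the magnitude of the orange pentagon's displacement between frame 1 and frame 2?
4.3

The orange pentagon moved from (5.2, 4.3) to (2.8, 0.7), a distance of √(2.4² + 3.6²) ≈ 4.3.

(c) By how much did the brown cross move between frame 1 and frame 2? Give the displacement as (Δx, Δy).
(-0.6, -4.6)

The brown cross was at (11.0, 10.5) in frame 1 and (10.4, 5.9) in frame 2.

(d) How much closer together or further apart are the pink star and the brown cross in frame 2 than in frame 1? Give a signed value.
-2.1

Distance in frame 1: 8.1. Distance in frame 2: 6.0.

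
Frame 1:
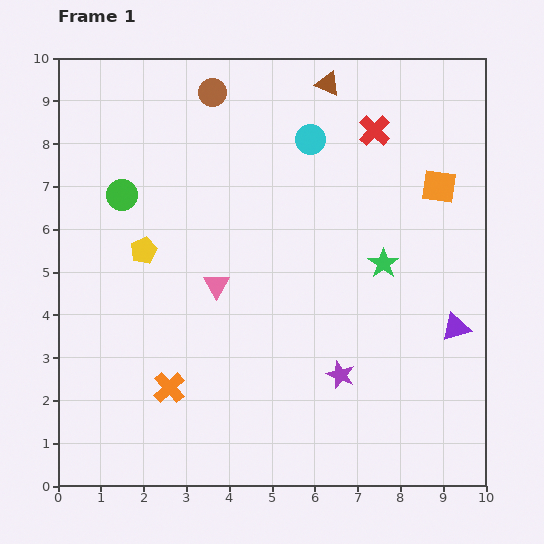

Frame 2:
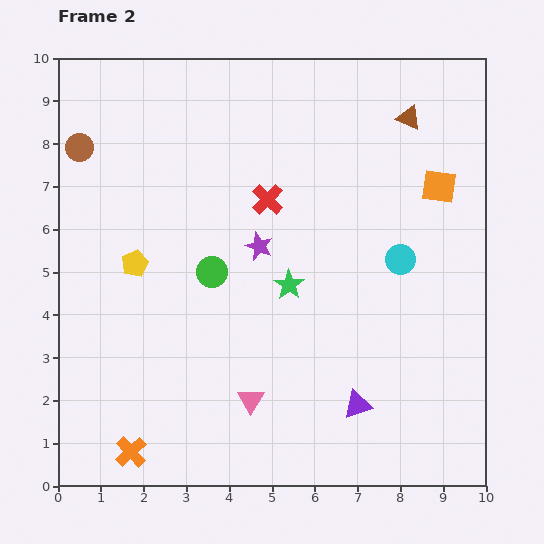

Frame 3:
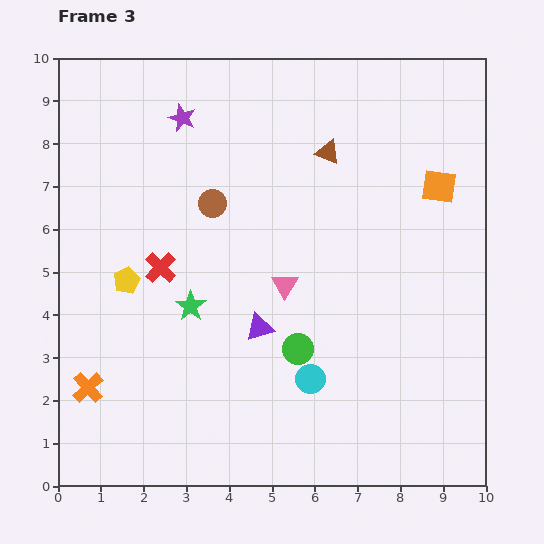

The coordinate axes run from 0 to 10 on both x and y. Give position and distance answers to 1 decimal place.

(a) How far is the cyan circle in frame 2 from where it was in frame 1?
3.5

The cyan circle moved from (5.9, 8.1) to (8.0, 5.3), a distance of √(2.1² + 2.8²) ≈ 3.5.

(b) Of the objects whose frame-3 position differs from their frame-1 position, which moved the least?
the yellow pentagon

(moved 0.8)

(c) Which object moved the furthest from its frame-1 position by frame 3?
the purple star

(moved 7.0; next 5.9)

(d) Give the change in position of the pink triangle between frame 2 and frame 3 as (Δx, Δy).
(0.8, 2.7)

The pink triangle was at (4.5, 2.0) in frame 2 and (5.3, 4.7) in frame 3.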